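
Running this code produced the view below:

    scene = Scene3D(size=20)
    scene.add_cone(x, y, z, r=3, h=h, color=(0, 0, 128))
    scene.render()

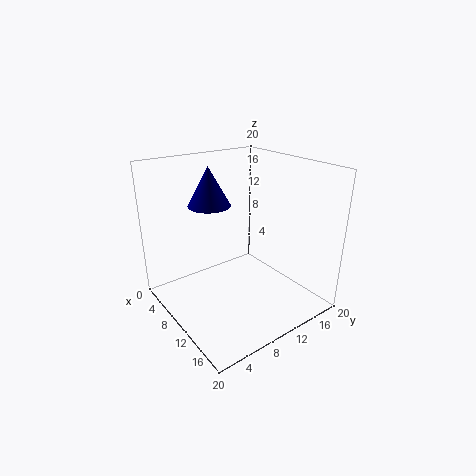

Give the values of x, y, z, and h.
x = 6, y = 8, z = 14, h = 5.5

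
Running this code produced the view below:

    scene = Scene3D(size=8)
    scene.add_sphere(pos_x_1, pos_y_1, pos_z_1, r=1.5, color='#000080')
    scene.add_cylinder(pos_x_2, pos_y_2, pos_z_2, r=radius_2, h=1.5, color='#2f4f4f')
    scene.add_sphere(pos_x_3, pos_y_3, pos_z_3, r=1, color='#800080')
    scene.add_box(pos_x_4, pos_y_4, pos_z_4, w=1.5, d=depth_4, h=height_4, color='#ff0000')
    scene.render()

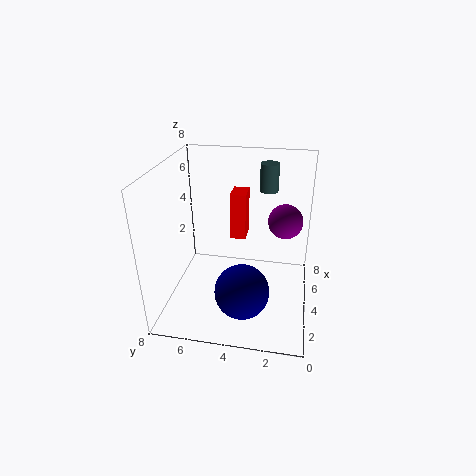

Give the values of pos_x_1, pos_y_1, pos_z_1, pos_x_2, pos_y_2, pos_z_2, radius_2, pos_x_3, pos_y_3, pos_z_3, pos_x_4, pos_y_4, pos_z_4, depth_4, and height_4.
pos_x_1 = 2.5; pos_y_1 = 3.5; pos_z_1 = 1.5; pos_x_2 = 5; pos_y_2 = 2.5; pos_z_2 = 6.5; radius_2 = 0.5; pos_x_3 = 5.5; pos_y_3 = 1.5; pos_z_3 = 4.5; pos_x_4 = 6.5; pos_y_4 = 4; pos_z_4 = 2.5; depth_4 = 1; height_4 = 3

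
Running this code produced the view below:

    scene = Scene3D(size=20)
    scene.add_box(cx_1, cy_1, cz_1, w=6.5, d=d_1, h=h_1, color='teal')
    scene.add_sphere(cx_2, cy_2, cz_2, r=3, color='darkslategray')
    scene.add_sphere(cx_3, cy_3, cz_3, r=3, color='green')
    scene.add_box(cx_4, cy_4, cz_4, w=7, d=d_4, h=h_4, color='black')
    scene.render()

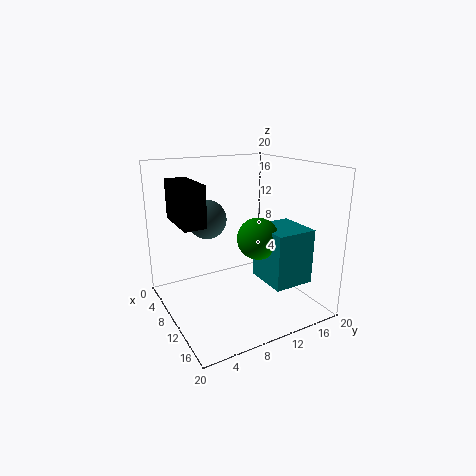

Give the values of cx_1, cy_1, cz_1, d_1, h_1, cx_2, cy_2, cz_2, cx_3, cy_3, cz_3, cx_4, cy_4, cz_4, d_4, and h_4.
cx_1 = 8.5; cy_1 = 13.5; cz_1 = 3; d_1 = 6; h_1 = 8; cx_2 = 3; cy_2 = 8.5; cz_2 = 11; cx_3 = 10.5; cy_3 = 13; cz_3 = 9.5; cx_4 = 4; cy_4 = 2; cz_4 = 12.5; d_4 = 3; h_4 = 5.5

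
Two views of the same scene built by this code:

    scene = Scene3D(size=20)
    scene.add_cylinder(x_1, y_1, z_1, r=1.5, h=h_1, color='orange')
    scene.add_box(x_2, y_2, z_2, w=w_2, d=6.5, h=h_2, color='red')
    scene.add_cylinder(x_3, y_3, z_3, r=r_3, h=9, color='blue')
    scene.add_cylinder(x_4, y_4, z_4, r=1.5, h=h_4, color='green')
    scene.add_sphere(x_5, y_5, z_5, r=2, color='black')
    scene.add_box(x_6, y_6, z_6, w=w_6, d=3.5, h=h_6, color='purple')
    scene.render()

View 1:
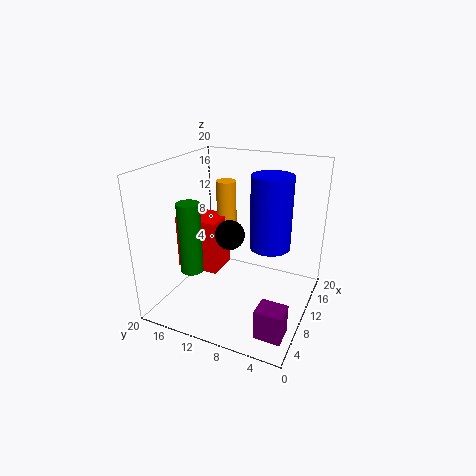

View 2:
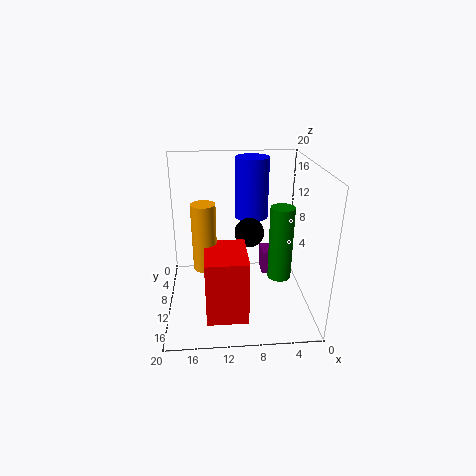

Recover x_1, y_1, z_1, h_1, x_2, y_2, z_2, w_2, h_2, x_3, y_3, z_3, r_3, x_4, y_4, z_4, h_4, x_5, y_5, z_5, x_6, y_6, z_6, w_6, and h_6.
x_1 = 14.5; y_1 = 14; z_1 = 8; h_1 = 8.5; x_2 = 9.5; y_2 = 13.5; z_2 = 3.5; w_2 = 5; h_2 = 8; x_3 = 7.5; y_3 = 4.5; z_3 = 11; r_3 = 2.5; x_4 = 5; y_4 = 14.5; z_4 = 6.5; h_4 = 9.5; x_5 = 8.5; y_5 = 10.5; z_5 = 11; x_6 = 2.5; y_6 = 1; z_6 = 0.5; w_6 = 3; h_6 = 4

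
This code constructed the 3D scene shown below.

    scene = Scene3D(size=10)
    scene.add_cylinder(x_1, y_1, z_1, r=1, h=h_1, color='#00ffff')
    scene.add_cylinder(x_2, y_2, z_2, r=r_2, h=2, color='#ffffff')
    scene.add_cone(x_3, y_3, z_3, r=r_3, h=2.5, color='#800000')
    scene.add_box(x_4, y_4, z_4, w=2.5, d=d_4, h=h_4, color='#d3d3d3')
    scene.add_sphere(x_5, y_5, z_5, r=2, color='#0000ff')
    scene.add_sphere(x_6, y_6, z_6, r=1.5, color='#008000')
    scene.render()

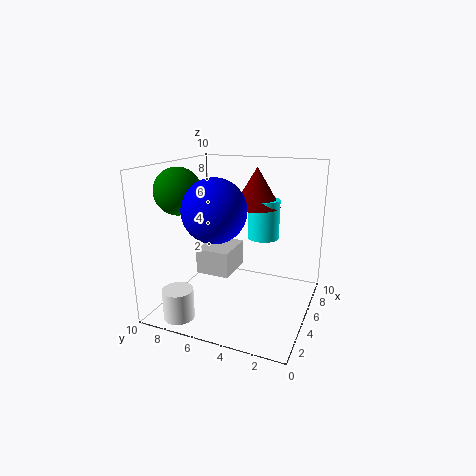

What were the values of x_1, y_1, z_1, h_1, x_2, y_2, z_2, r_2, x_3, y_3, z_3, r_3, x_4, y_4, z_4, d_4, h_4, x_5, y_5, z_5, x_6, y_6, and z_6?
x_1 = 4.5, y_1 = 3, z_1 = 5.5, h_1 = 2.5, x_2 = 1, y_2 = 7.5, z_2 = 0.5, r_2 = 1, x_3 = 4.5, y_3 = 3.5, z_3 = 7.5, r_3 = 1.5, x_4 = 1, y_4 = 4, z_4 = 4, d_4 = 2, h_4 = 1.5, x_5 = 2.5, y_5 = 5.5, z_5 = 7.5, x_6 = 2.5, y_6 = 8, z_6 = 8.5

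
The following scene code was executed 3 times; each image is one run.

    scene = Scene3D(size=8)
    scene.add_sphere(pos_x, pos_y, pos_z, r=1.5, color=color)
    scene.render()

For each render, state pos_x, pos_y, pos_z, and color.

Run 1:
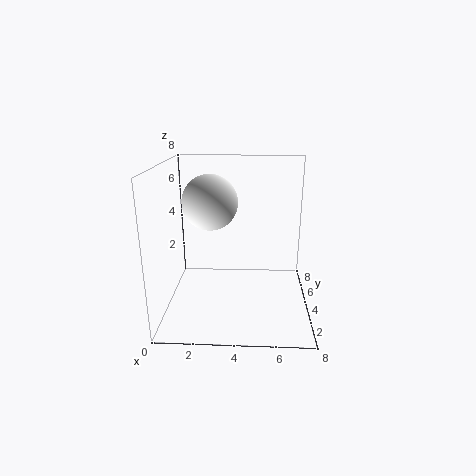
pos_x = 2.5; pos_y = 4; pos_z = 6; color = 'white'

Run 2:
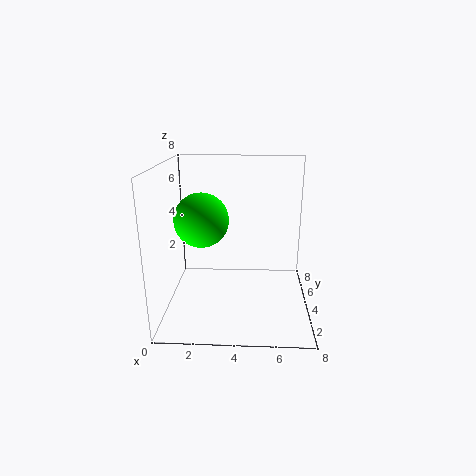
pos_x = 2; pos_y = 4; pos_z = 5; color = 'lime'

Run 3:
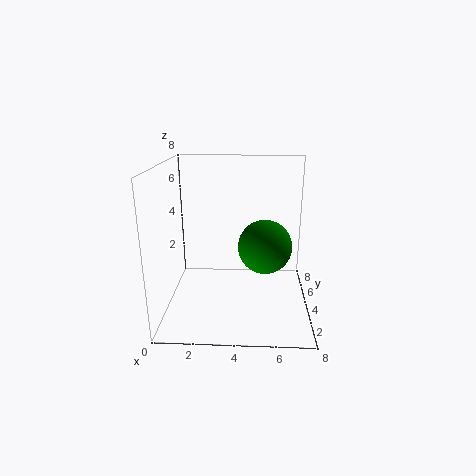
pos_x = 5.5; pos_y = 4; pos_z = 3.5; color = 'green'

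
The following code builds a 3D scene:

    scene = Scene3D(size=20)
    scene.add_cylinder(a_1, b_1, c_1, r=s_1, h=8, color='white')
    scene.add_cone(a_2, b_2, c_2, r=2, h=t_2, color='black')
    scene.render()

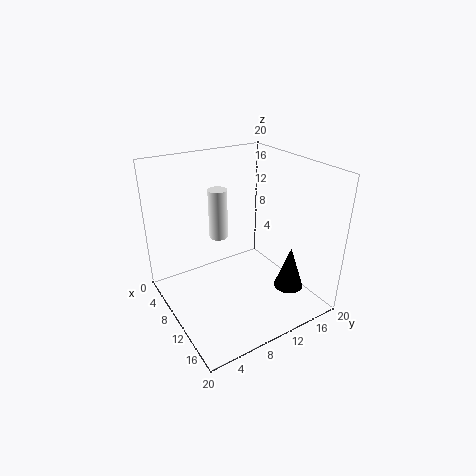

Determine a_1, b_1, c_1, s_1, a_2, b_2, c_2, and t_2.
a_1 = 2.5; b_1 = 11; c_1 = 6.5; s_1 = 1.5; a_2 = 15.5; b_2 = 15; c_2 = 3.5; t_2 = 6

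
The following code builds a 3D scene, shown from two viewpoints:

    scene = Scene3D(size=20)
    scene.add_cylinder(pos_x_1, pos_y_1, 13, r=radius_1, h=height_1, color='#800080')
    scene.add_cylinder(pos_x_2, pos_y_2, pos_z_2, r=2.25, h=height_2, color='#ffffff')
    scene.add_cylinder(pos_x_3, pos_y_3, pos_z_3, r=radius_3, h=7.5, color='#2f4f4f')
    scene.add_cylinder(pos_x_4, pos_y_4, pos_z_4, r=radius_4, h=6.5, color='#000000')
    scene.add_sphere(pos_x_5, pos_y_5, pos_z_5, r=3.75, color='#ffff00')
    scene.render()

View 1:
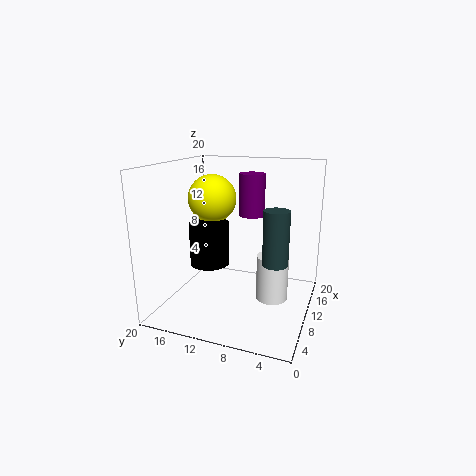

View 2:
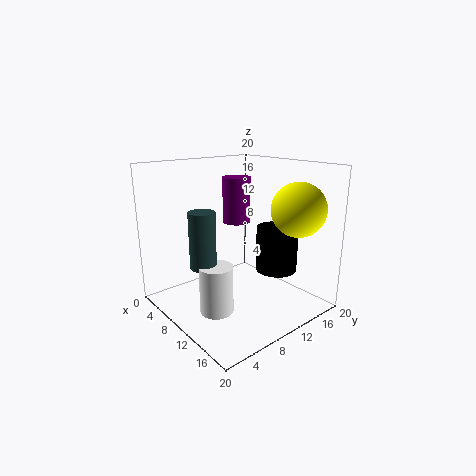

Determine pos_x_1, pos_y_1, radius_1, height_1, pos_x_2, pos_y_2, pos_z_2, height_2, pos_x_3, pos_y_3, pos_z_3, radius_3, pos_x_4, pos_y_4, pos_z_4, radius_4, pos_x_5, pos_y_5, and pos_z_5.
pos_x_1 = 11.5
pos_y_1 = 8.5
radius_1 = 1.75
height_1 = 5.75
pos_x_2 = 11.25
pos_y_2 = 5.25
pos_z_2 = 1
height_2 = 6.5
pos_x_3 = 9.5
pos_y_3 = 4.5
pos_z_3 = 7
radius_3 = 1.75
pos_x_4 = 12.25
pos_y_4 = 15.5
pos_z_4 = 4.5
radius_4 = 3
pos_x_5 = 15.25
pos_y_5 = 16.25
pos_z_5 = 14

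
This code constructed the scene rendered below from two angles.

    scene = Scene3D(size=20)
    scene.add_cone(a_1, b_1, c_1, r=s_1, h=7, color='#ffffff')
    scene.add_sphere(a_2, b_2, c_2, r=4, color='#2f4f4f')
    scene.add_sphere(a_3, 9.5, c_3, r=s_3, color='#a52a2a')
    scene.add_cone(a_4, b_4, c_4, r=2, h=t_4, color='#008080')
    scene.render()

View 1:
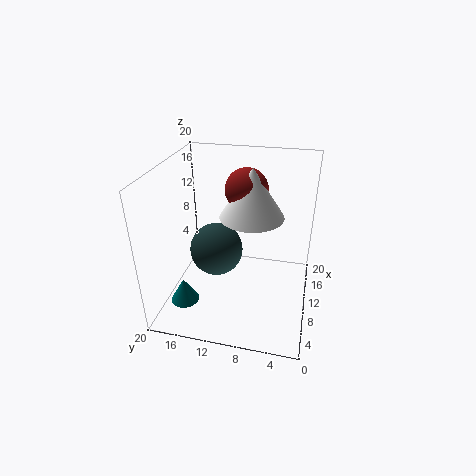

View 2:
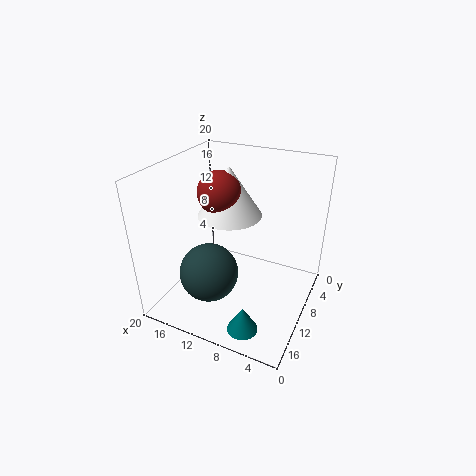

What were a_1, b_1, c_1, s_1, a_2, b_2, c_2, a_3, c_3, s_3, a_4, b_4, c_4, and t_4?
a_1 = 12
b_1 = 8.5
c_1 = 12.5
s_1 = 4.5
a_2 = 12.5
b_2 = 14
c_2 = 6
a_3 = 13
c_3 = 16
s_3 = 3
a_4 = 6
b_4 = 17
c_4 = 1
t_4 = 3.5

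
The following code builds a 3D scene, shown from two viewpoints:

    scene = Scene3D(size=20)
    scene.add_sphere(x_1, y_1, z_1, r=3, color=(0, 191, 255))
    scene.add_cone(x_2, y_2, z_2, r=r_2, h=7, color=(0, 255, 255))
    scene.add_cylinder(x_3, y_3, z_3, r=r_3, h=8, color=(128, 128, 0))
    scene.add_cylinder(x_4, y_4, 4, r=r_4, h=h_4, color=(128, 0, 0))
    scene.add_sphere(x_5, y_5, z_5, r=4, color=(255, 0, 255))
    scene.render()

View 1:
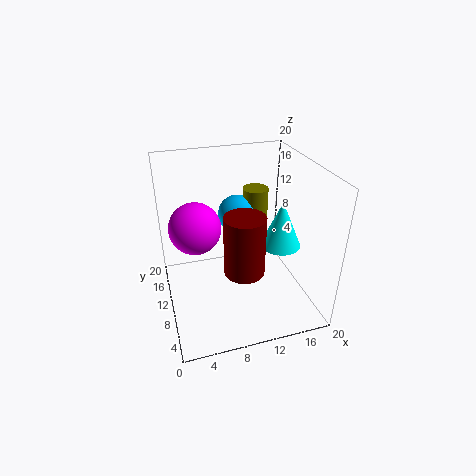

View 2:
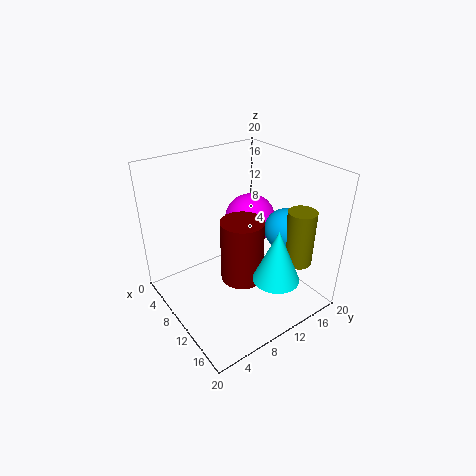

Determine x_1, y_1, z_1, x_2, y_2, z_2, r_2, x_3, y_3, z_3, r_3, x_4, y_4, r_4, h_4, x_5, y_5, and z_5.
x_1 = 12
y_1 = 17
z_1 = 10
x_2 = 17
y_2 = 11
z_2 = 7
r_2 = 3
x_3 = 15
y_3 = 17
z_3 = 6
r_3 = 2
x_4 = 11
y_4 = 10
r_4 = 3
h_4 = 9
x_5 = 5
y_5 = 16
z_5 = 9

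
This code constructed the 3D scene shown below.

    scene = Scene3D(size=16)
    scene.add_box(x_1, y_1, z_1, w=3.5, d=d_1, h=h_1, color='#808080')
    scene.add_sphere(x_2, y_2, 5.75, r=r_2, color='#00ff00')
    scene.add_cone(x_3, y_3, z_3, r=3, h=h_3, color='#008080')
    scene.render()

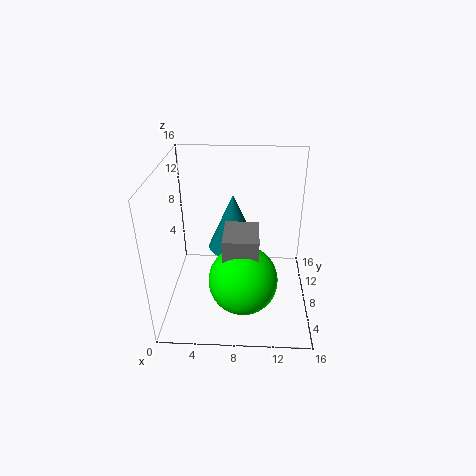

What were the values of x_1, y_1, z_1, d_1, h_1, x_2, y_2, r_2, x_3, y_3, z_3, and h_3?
x_1 = 6.75, y_1 = 2.5, z_1 = 6, d_1 = 4.25, h_1 = 4.75, x_2 = 8.75, y_2 = 3.5, r_2 = 3.5, x_3 = 7.25, y_3 = 11.25, z_3 = 5, h_3 = 6.75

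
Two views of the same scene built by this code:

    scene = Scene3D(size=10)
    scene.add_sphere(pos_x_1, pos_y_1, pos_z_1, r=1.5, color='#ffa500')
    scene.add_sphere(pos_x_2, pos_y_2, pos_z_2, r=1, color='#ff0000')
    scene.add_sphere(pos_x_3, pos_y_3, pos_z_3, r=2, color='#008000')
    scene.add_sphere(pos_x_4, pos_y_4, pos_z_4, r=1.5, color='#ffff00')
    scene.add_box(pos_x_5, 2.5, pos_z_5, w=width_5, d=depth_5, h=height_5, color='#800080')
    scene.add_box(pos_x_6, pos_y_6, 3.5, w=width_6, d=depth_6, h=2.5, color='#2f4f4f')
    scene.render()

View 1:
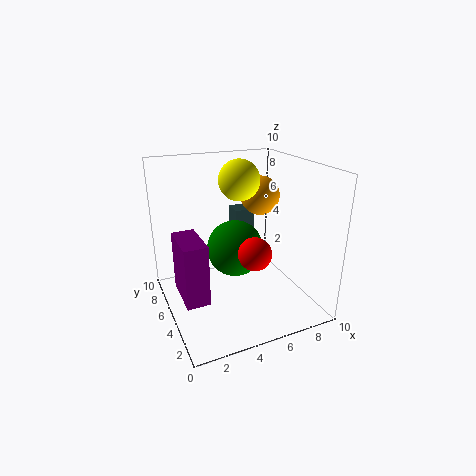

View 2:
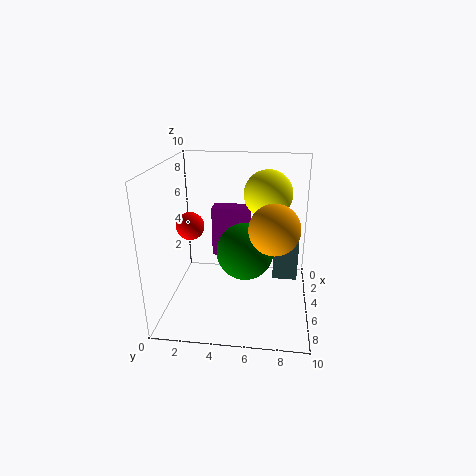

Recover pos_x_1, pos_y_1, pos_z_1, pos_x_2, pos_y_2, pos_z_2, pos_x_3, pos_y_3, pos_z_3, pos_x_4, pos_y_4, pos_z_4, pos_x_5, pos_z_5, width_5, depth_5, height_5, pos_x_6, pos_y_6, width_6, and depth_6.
pos_x_1 = 8
pos_y_1 = 7.5
pos_z_1 = 7
pos_x_2 = 4.5
pos_y_2 = 1.5
pos_z_2 = 5.5
pos_x_3 = 5
pos_y_3 = 5.5
pos_z_3 = 4
pos_x_4 = 6
pos_y_4 = 7
pos_z_4 = 8.5
pos_x_5 = 0.5
pos_z_5 = 2
width_5 = 1.5
depth_5 = 3
height_5 = 4
pos_x_6 = 6
pos_y_6 = 7.5
width_6 = 1.5
depth_6 = 1.5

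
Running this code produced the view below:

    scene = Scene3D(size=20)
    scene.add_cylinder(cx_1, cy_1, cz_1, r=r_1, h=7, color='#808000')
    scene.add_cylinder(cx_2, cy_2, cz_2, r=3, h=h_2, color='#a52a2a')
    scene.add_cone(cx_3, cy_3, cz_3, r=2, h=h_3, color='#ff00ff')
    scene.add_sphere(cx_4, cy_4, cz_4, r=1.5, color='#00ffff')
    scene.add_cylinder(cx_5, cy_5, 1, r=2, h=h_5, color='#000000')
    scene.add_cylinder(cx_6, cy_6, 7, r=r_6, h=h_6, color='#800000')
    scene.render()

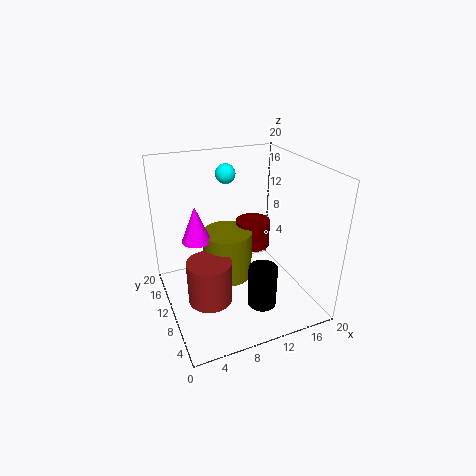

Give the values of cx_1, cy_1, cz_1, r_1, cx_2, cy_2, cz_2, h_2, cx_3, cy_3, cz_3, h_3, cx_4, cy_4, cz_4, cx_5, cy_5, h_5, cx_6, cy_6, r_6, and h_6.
cx_1 = 9
cy_1 = 11.5
cz_1 = 3.5
r_1 = 3.5
cx_2 = 5
cy_2 = 8
cz_2 = 2.5
h_2 = 6
cx_3 = 4.5
cy_3 = 11.5
cz_3 = 10
h_3 = 5
cx_4 = 11
cy_4 = 17
cz_4 = 17
cx_5 = 12
cy_5 = 6
h_5 = 6
cx_6 = 13.5
cy_6 = 12.5
r_6 = 2.5
h_6 = 4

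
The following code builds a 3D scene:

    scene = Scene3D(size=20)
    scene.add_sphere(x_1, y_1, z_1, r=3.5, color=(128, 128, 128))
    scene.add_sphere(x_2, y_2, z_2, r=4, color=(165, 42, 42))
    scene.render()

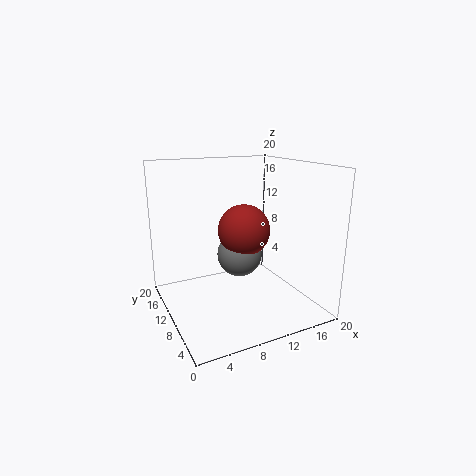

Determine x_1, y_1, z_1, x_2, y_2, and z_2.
x_1 = 12.5, y_1 = 14.5, z_1 = 5.5, x_2 = 13, y_2 = 14, z_2 = 9.5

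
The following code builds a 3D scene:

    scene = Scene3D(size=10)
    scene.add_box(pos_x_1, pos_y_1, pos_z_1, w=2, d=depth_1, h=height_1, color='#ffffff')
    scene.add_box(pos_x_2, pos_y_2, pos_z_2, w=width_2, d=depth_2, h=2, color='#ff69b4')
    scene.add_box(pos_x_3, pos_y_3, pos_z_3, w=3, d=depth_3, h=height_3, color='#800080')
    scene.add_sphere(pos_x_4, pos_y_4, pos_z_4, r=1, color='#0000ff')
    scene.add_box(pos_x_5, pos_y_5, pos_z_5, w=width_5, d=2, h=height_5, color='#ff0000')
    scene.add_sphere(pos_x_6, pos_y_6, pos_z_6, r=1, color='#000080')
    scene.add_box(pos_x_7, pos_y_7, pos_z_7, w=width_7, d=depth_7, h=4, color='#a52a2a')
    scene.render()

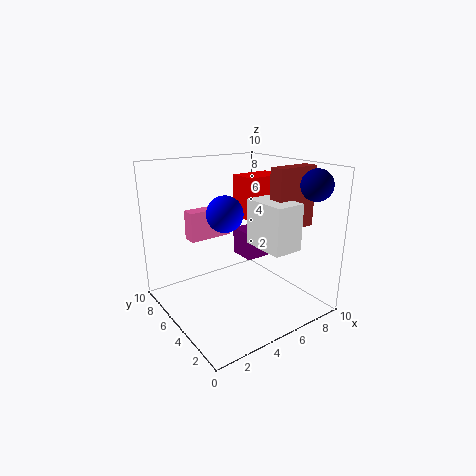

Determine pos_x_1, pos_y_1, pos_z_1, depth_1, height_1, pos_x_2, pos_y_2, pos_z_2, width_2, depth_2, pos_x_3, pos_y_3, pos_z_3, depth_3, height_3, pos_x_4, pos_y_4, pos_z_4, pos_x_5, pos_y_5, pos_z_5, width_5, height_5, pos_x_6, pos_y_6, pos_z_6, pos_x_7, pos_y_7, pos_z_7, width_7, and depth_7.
pos_x_1 = 5; pos_y_1 = 1; pos_z_1 = 5; depth_1 = 3; height_1 = 3; pos_x_2 = 2; pos_y_2 = 6; pos_z_2 = 5; width_2 = 3; depth_2 = 1; pos_x_3 = 6; pos_y_3 = 5; pos_z_3 = 3; depth_3 = 2; height_3 = 2; pos_x_4 = 2; pos_y_4 = 2; pos_z_4 = 8; pos_x_5 = 6; pos_y_5 = 5; pos_z_5 = 6; width_5 = 3; height_5 = 3; pos_x_6 = 8; pos_y_6 = 1; pos_z_6 = 9; pos_x_7 = 6; pos_y_7 = 2; pos_z_7 = 6; width_7 = 3; depth_7 = 1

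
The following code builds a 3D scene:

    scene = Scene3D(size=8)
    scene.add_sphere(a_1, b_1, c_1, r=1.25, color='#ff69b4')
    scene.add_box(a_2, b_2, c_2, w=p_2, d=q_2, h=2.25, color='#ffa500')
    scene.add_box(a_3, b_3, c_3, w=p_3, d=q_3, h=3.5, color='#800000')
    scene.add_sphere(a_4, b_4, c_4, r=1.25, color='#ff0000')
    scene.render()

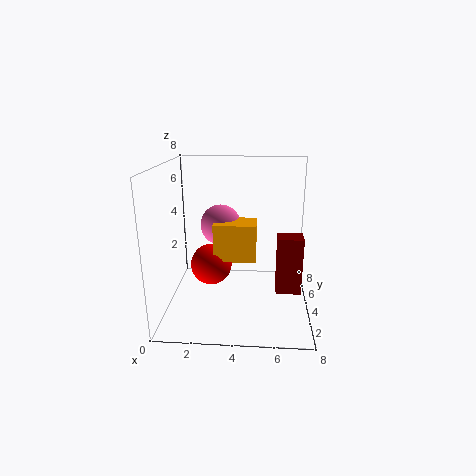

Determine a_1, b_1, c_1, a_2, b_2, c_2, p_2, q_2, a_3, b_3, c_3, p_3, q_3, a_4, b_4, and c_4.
a_1 = 2.75; b_1 = 6.25; c_1 = 4; a_2 = 2.5; b_2 = 4.5; c_2 = 2.25; p_2 = 2.5; q_2 = 1.75; a_3 = 6.25; b_3 = 4.5; c_3 = 0.25; p_3 = 1.5; q_3 = 1.25; a_4 = 2.25; b_4 = 5.25; c_4 = 1.75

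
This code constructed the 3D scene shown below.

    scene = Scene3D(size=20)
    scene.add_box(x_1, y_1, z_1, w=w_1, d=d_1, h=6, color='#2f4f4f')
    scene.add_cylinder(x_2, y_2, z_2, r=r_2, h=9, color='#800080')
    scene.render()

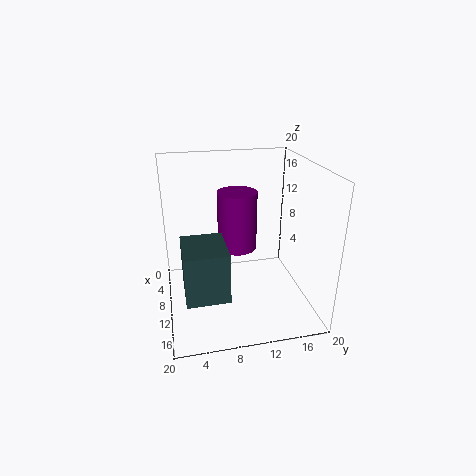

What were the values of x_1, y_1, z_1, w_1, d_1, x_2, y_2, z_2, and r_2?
x_1 = 14
y_1 = 2
z_1 = 7
w_1 = 6
d_1 = 5
x_2 = 5
y_2 = 11
z_2 = 6
r_2 = 3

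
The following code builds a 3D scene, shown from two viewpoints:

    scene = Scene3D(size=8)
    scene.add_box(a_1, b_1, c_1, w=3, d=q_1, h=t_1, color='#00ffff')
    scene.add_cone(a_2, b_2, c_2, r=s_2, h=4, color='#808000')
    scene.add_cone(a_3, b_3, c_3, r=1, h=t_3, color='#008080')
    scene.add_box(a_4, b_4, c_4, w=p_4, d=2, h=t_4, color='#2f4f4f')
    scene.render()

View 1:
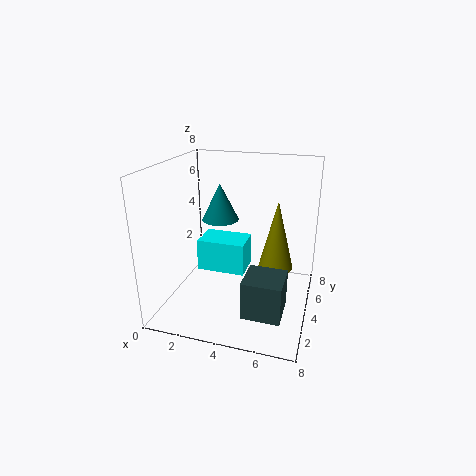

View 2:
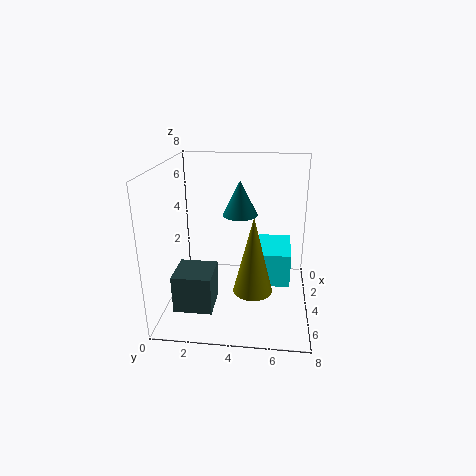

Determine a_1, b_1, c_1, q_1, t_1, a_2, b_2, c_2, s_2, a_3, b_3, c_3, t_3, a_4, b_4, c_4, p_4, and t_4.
a_1 = 1
b_1 = 5
c_1 = 1
q_1 = 2
t_1 = 2
a_2 = 6
b_2 = 5
c_2 = 2
s_2 = 1
a_3 = 3
b_3 = 4
c_3 = 5
t_3 = 2
a_4 = 5
b_4 = 1
c_4 = 1
p_4 = 2
t_4 = 2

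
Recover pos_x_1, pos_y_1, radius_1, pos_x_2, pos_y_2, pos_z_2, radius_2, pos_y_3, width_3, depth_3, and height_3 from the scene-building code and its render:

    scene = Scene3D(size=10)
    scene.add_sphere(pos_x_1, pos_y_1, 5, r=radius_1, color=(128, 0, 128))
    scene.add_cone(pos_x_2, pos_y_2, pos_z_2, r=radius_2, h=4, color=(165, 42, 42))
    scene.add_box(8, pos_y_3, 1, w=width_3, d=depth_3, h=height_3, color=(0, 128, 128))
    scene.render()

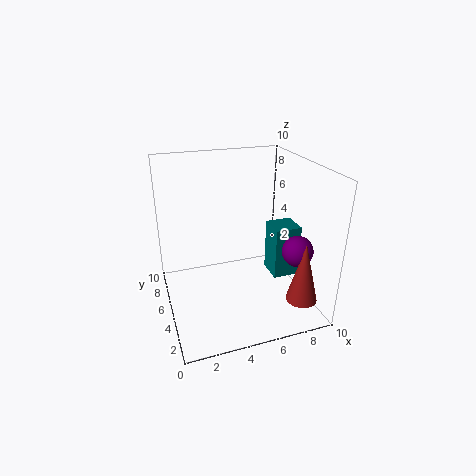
pos_x_1 = 8; pos_y_1 = 2; radius_1 = 1; pos_x_2 = 8; pos_y_2 = 1; pos_z_2 = 2; radius_2 = 1; pos_y_3 = 5; width_3 = 2; depth_3 = 2; height_3 = 4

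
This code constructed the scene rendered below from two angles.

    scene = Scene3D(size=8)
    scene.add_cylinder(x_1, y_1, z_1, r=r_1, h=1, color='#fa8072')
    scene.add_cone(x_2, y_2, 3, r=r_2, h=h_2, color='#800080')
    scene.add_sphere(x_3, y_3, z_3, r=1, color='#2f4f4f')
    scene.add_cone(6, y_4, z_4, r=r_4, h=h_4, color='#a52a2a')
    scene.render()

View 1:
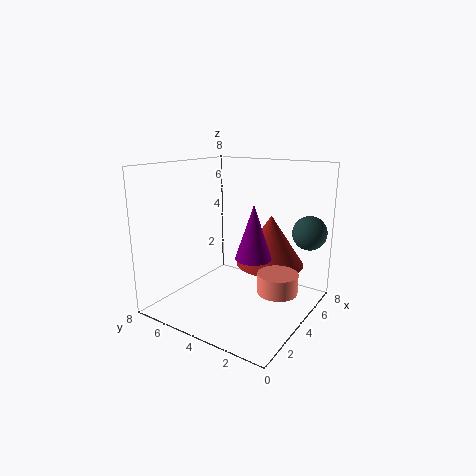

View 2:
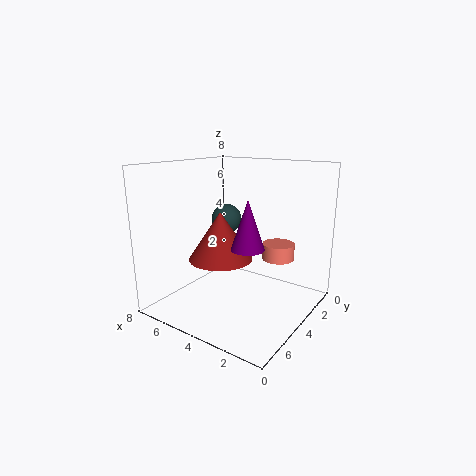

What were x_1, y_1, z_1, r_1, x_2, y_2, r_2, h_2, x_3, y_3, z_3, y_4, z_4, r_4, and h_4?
x_1 = 3
y_1 = 1
z_1 = 2
r_1 = 1
x_2 = 4
y_2 = 3
r_2 = 1
h_2 = 3
x_3 = 7
y_3 = 1
z_3 = 4
y_4 = 3
z_4 = 2
r_4 = 2
h_4 = 3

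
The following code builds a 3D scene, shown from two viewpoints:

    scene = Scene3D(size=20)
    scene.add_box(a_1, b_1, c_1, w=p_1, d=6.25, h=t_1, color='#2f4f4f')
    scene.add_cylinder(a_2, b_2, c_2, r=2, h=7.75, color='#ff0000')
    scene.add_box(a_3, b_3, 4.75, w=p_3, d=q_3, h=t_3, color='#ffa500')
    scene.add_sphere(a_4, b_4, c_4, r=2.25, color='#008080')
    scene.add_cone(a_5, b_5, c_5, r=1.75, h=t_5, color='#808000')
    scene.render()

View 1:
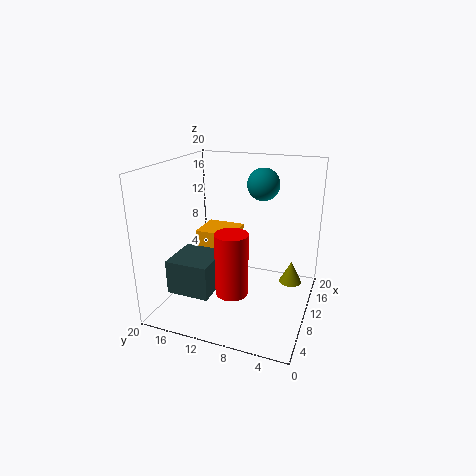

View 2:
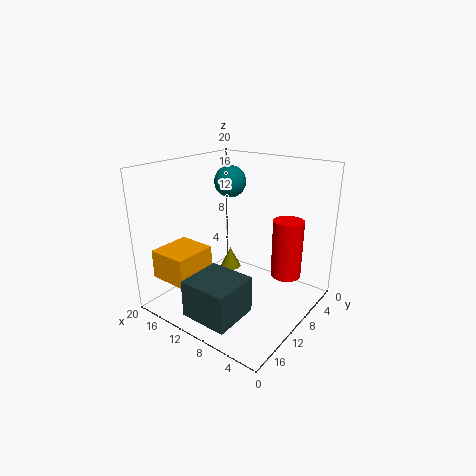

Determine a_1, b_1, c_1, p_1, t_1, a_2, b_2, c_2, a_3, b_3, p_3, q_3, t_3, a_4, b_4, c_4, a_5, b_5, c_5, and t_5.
a_1 = 5.5; b_1 = 13; c_1 = 1.75; p_1 = 6.5; t_1 = 5; a_2 = 3.25; b_2 = 8.25; c_2 = 5.75; a_3 = 13; b_3 = 12.25; p_3 = 5.5; q_3 = 6; t_3 = 4; a_4 = 13.25; b_4 = 7.5; c_4 = 17; a_5 = 16.5; b_5 = 3.5; c_5 = 0.75; t_5 = 3.5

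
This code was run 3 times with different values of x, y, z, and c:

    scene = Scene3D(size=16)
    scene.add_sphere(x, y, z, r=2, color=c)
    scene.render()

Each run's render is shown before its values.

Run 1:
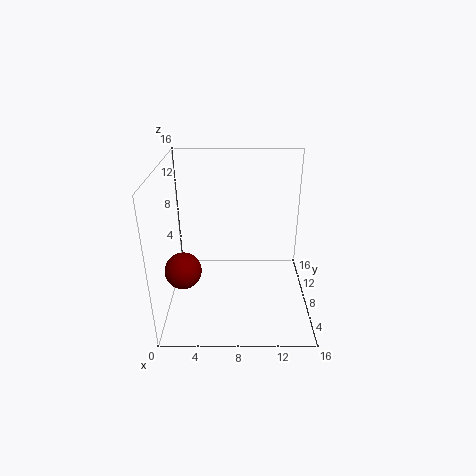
x = 2
y = 6
z = 5
c = 'maroon'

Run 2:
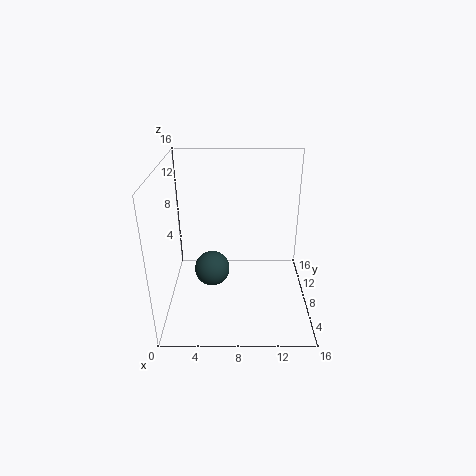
x = 5
y = 8
z = 4
c = 'darkslategray'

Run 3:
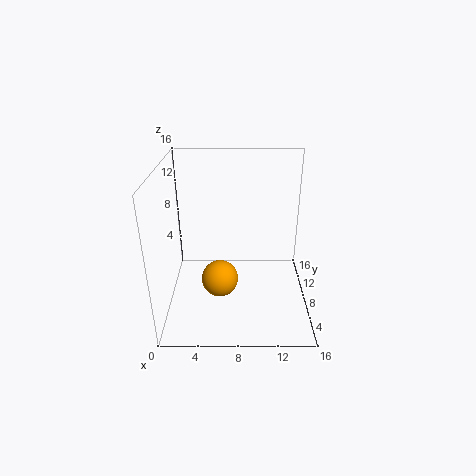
x = 6
y = 6
z = 4
c = 'orange'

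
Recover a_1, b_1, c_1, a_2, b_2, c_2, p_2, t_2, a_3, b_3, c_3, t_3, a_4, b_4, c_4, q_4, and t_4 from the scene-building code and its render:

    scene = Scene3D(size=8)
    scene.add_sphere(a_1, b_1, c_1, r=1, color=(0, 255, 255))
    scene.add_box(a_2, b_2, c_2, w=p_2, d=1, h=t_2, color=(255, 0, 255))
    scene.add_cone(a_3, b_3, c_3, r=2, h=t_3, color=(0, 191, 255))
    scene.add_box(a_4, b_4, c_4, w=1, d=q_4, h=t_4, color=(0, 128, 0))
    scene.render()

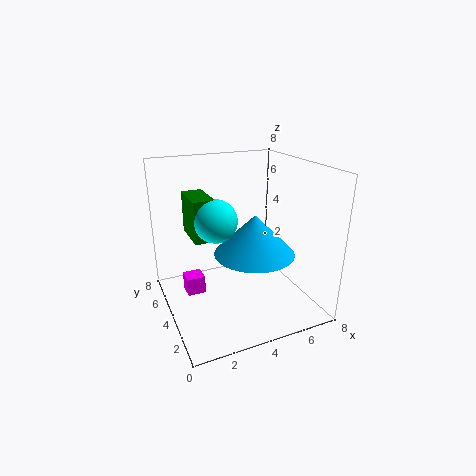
a_1 = 2; b_1 = 2; c_1 = 6; a_2 = 1; b_2 = 4; c_2 = 1; p_2 = 1; t_2 = 1; a_3 = 4; b_3 = 2; c_3 = 4; t_3 = 2; a_4 = 1; b_4 = 2; c_4 = 5; q_4 = 2; t_4 = 2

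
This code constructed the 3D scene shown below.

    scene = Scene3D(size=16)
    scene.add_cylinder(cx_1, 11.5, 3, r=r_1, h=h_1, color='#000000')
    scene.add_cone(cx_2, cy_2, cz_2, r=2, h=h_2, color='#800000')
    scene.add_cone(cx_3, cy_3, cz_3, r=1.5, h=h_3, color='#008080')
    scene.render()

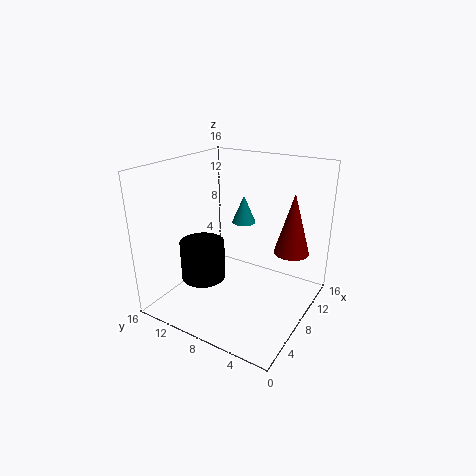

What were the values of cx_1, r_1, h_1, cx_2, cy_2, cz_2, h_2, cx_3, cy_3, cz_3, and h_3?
cx_1 = 6
r_1 = 2.5
h_1 = 4.5
cx_2 = 11.5
cy_2 = 3
cz_2 = 6
h_2 = 7
cx_3 = 13.5
cy_3 = 10.5
cz_3 = 7.5
h_3 = 3.5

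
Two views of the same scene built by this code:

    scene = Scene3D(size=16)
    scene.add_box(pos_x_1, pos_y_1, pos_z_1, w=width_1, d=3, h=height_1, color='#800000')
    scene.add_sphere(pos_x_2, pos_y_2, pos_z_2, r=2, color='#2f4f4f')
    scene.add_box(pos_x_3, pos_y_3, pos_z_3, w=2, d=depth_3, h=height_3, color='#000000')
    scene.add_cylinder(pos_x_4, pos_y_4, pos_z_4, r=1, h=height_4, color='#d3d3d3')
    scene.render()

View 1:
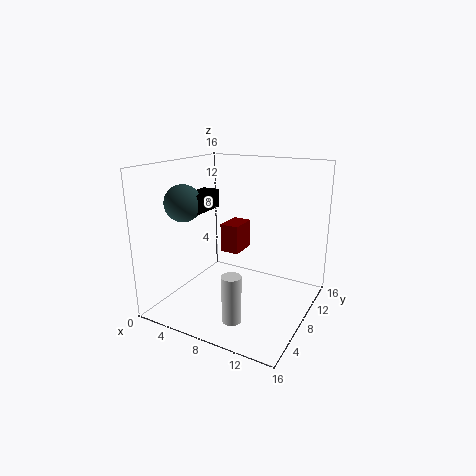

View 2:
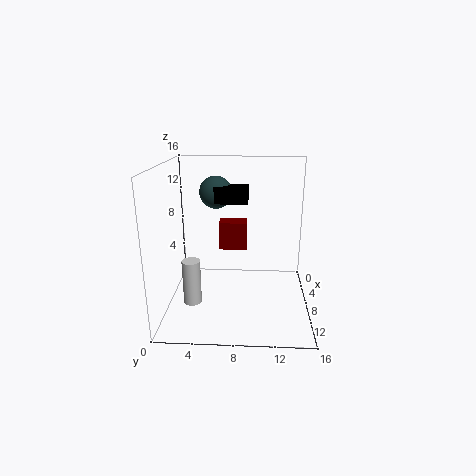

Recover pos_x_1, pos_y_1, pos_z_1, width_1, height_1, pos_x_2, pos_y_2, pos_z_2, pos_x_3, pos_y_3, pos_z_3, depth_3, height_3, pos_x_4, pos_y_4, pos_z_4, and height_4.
pos_x_1 = 7
pos_y_1 = 6
pos_z_1 = 7
width_1 = 2
height_1 = 3
pos_x_2 = 3
pos_y_2 = 5
pos_z_2 = 12
pos_x_3 = 3
pos_y_3 = 5
pos_z_3 = 11
depth_3 = 4
height_3 = 2
pos_x_4 = 10
pos_y_4 = 3
pos_z_4 = 1
height_4 = 5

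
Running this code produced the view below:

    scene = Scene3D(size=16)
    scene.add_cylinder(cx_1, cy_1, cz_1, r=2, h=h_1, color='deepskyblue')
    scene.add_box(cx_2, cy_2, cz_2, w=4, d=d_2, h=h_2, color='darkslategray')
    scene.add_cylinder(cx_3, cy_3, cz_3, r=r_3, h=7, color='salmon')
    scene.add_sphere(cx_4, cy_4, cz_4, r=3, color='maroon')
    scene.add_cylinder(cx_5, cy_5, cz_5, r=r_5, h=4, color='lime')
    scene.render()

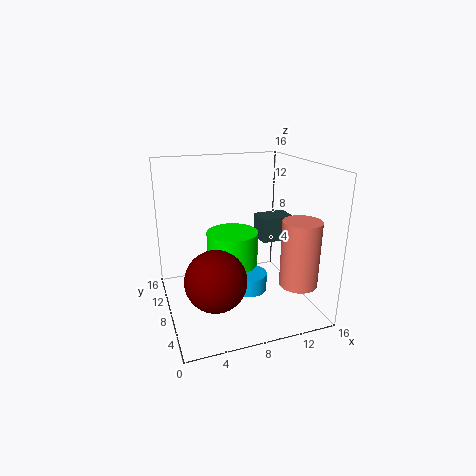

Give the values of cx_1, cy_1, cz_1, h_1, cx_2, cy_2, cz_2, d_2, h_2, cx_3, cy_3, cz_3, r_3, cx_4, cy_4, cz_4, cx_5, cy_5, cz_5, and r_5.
cx_1 = 9, cy_1 = 7, cz_1 = 2, h_1 = 2, cx_2 = 12, cy_2 = 10, cz_2 = 6, d_2 = 3, h_2 = 3, cx_3 = 13, cy_3 = 3, cz_3 = 4, r_3 = 2, cx_4 = 4, cy_4 = 3, cz_4 = 6, cx_5 = 8, cy_5 = 10, cz_5 = 4, r_5 = 3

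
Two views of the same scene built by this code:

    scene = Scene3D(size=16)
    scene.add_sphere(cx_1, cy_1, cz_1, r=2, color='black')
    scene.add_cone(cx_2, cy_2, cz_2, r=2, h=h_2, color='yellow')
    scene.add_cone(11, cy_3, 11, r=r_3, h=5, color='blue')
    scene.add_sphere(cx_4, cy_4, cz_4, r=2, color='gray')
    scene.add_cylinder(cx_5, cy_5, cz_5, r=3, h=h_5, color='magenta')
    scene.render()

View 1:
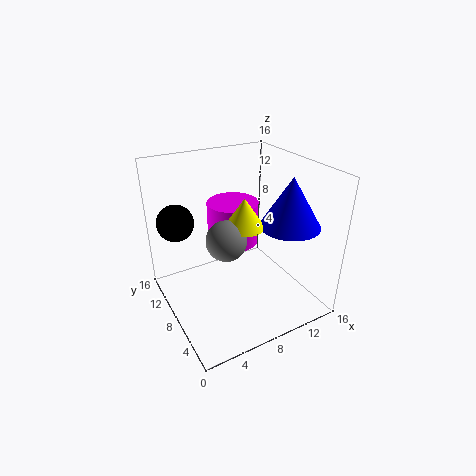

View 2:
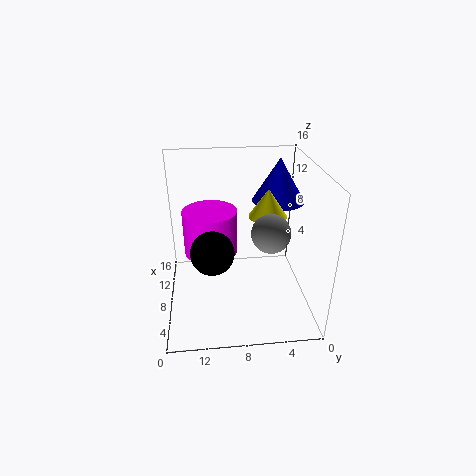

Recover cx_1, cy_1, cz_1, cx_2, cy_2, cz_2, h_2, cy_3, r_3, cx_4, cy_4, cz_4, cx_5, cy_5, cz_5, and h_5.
cx_1 = 2
cy_1 = 11
cz_1 = 10
cx_2 = 7
cy_2 = 5
cz_2 = 11
h_2 = 3
cy_3 = 3
r_3 = 3
cx_4 = 5
cy_4 = 5
cz_4 = 10
cx_5 = 9
cy_5 = 11
cz_5 = 6
h_5 = 5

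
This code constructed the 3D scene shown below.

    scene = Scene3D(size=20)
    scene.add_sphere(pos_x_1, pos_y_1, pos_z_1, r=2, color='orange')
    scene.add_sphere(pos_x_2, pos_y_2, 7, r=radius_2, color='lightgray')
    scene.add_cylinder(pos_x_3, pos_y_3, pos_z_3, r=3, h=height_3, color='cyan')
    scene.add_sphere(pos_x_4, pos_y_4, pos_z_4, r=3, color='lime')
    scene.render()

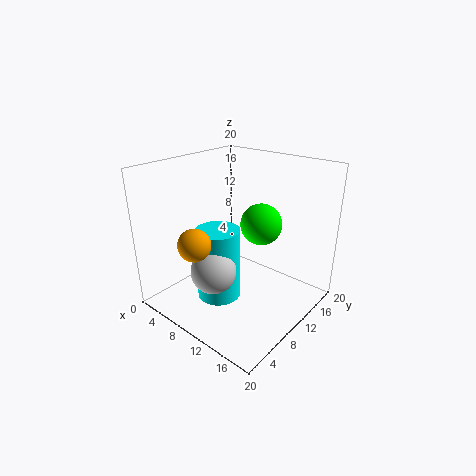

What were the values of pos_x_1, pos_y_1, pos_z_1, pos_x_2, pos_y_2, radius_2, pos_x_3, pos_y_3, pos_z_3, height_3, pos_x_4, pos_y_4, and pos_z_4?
pos_x_1 = 10; pos_y_1 = 2; pos_z_1 = 12; pos_x_2 = 10; pos_y_2 = 5; radius_2 = 3; pos_x_3 = 9; pos_y_3 = 7; pos_z_3 = 2; height_3 = 10; pos_x_4 = 11; pos_y_4 = 14; pos_z_4 = 11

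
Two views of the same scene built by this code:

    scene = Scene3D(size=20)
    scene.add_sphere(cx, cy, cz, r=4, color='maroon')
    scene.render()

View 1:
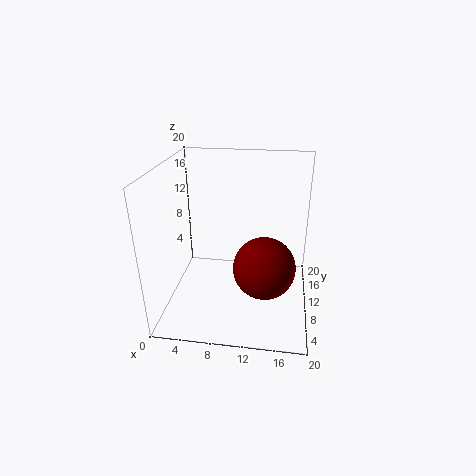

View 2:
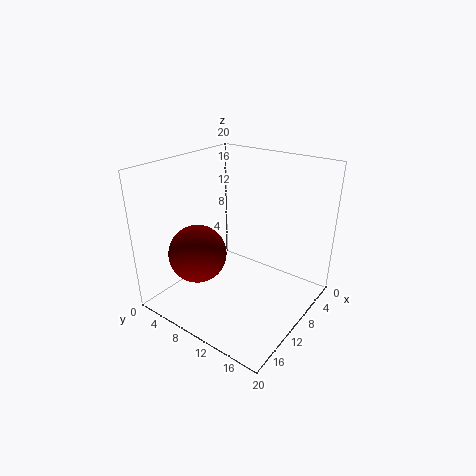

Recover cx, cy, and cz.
cx = 14, cy = 6, cz = 8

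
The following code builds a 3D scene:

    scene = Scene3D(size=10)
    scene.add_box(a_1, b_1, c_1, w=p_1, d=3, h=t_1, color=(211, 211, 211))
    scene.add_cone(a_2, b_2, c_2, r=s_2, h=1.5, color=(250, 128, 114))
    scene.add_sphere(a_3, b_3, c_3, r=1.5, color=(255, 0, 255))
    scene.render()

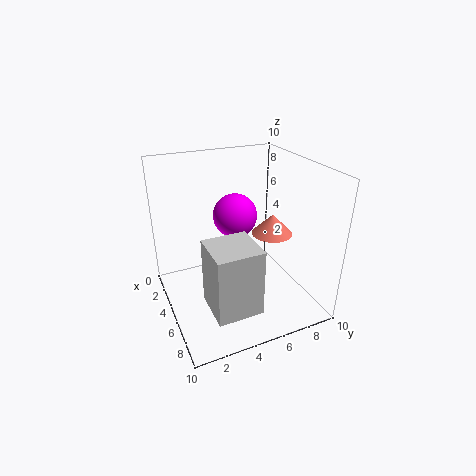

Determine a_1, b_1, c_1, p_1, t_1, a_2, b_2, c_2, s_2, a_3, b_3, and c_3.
a_1 = 6
b_1 = 2
c_1 = 1.5
p_1 = 3
t_1 = 4.5
a_2 = 4.5
b_2 = 8
c_2 = 4.5
s_2 = 1.5
a_3 = 4.5
b_3 = 5
c_3 = 6.5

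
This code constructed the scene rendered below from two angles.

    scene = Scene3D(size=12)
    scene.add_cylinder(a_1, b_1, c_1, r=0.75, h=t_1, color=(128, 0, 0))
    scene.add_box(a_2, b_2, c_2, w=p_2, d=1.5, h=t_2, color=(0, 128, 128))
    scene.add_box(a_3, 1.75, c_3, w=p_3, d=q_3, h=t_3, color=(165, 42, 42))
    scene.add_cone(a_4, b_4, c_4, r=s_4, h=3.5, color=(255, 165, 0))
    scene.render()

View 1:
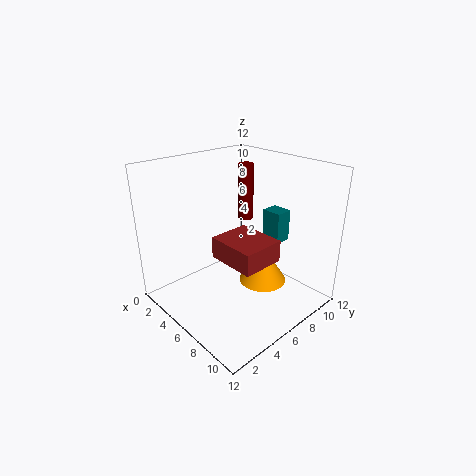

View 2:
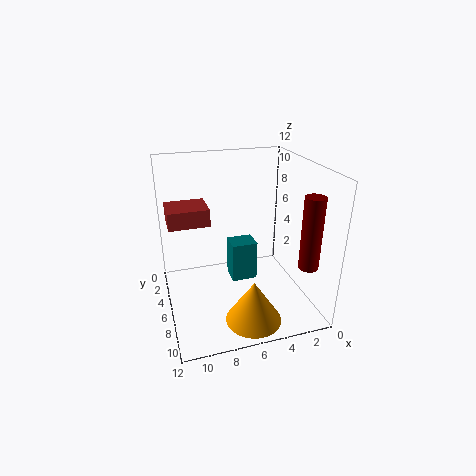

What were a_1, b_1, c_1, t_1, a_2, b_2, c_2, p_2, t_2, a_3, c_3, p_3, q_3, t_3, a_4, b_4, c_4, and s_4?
a_1 = 2; b_1 = 10.75; c_1 = 5.25; t_1 = 5.5; a_2 = 6; b_2 = 9; c_2 = 5; p_2 = 1.75; t_2 = 2.75; a_3 = 8; c_3 = 6.75; p_3 = 3.5; q_3 = 3; t_3 = 1.5; a_4 = 5.75; b_4 = 9.5; c_4 = 0.25; s_4 = 2.25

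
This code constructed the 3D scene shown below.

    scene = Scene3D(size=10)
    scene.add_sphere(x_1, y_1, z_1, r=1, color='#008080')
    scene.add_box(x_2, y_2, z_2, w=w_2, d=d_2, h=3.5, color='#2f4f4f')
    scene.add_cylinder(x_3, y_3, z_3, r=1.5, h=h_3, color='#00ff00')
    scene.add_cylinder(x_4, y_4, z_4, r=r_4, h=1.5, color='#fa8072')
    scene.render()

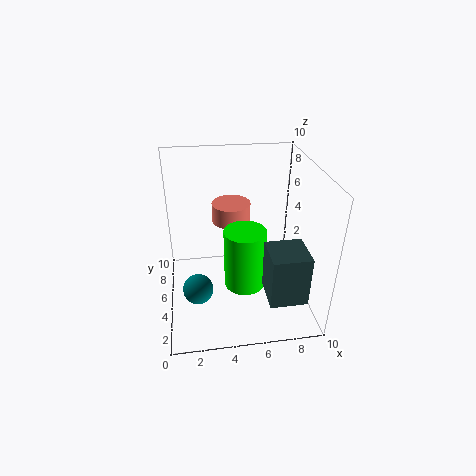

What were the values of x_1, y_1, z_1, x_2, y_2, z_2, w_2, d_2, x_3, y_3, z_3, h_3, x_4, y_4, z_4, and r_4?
x_1 = 2; y_1 = 3; z_1 = 2.5; x_2 = 6.5; y_2 = 1; z_2 = 2; w_2 = 2.5; d_2 = 2.5; x_3 = 5.5; y_3 = 5; z_3 = 1; h_3 = 4.5; x_4 = 5; y_4 = 8.5; z_4 = 4.5; r_4 = 1.5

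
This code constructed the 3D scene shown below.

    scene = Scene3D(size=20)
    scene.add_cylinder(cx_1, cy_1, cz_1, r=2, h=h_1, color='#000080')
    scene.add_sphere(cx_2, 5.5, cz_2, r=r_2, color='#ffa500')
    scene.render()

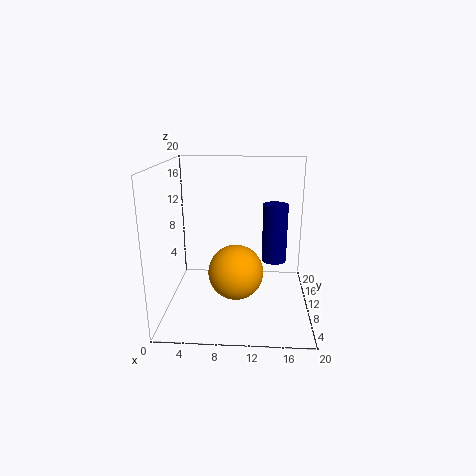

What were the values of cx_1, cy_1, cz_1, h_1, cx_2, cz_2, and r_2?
cx_1 = 15.5, cy_1 = 17.5, cz_1 = 3.5, h_1 = 9.5, cx_2 = 10, cz_2 = 7, r_2 = 3.5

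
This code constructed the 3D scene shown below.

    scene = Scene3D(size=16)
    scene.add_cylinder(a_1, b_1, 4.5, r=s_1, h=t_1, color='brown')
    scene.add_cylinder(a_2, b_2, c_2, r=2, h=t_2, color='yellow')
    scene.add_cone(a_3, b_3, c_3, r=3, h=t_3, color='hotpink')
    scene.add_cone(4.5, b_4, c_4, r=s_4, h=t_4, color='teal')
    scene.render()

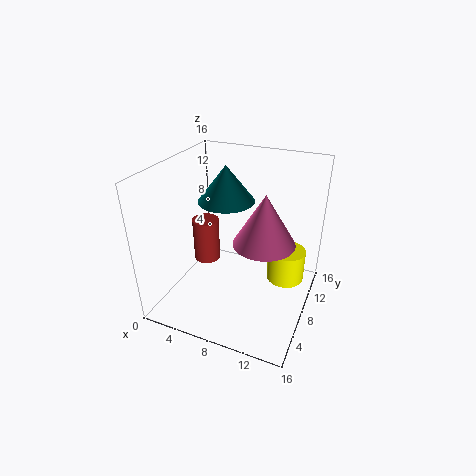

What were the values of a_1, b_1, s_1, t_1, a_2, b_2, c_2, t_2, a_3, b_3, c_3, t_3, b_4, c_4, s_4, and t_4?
a_1 = 4
b_1 = 8
s_1 = 1.5
t_1 = 5
a_2 = 13.5
b_2 = 8.5
c_2 = 4
t_2 = 3.5
a_3 = 12
b_3 = 5
c_3 = 10
t_3 = 5
b_4 = 12.5
c_4 = 10
s_4 = 3.5
t_4 = 4.5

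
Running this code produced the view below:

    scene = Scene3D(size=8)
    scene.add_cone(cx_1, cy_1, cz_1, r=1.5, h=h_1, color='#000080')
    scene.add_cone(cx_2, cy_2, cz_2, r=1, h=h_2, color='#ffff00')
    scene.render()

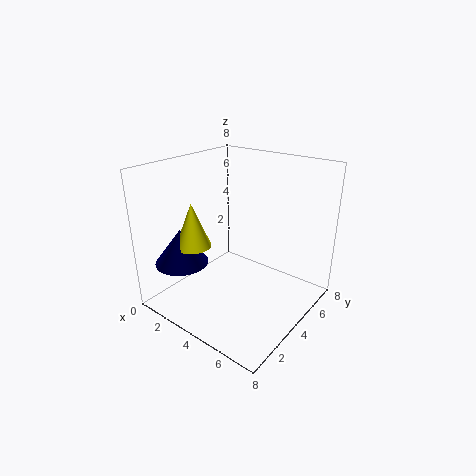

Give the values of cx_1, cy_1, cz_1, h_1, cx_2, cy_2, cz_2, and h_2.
cx_1 = 1.5
cy_1 = 2
cz_1 = 2.5
h_1 = 2
cx_2 = 2
cy_2 = 2.5
cz_2 = 3.5
h_2 = 2.5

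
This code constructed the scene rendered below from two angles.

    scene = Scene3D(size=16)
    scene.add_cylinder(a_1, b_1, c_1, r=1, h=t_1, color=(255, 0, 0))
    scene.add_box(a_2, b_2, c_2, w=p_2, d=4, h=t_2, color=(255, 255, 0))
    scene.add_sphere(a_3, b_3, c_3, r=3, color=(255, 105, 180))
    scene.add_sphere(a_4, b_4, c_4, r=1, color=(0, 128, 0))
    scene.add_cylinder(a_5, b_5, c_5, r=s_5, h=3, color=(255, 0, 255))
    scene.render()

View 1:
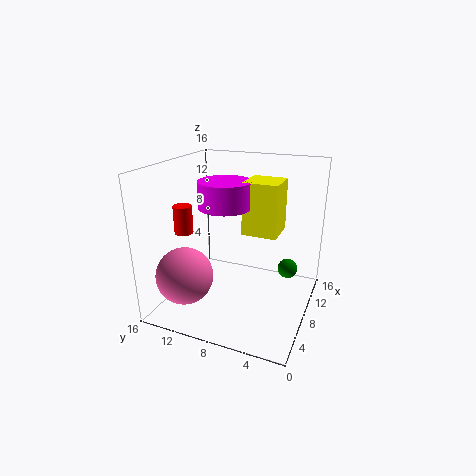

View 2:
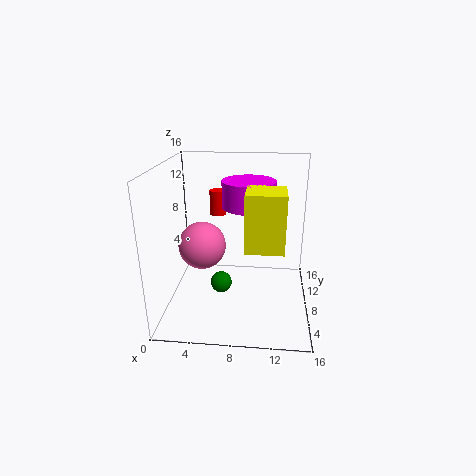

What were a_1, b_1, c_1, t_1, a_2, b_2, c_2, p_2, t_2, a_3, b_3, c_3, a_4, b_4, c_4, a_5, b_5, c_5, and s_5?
a_1 = 5, b_1 = 13, c_1 = 9, t_1 = 3, a_2 = 9, b_2 = 4, c_2 = 8, p_2 = 4, t_2 = 6, a_3 = 3, b_3 = 12, c_3 = 5, a_4 = 7, b_4 = 2, c_4 = 6, a_5 = 9, b_5 = 10, c_5 = 11, s_5 = 3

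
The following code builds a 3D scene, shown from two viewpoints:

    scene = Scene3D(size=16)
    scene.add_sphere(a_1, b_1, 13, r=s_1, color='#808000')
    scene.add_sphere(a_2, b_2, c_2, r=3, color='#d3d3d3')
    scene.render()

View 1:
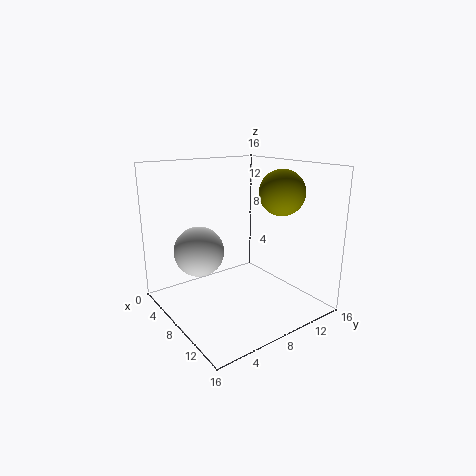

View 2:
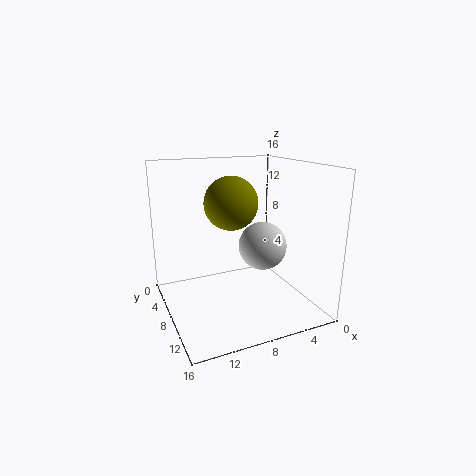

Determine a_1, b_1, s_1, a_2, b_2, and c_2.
a_1 = 10.5; b_1 = 12; s_1 = 2.5; a_2 = 3.5; b_2 = 5.5; c_2 = 5.5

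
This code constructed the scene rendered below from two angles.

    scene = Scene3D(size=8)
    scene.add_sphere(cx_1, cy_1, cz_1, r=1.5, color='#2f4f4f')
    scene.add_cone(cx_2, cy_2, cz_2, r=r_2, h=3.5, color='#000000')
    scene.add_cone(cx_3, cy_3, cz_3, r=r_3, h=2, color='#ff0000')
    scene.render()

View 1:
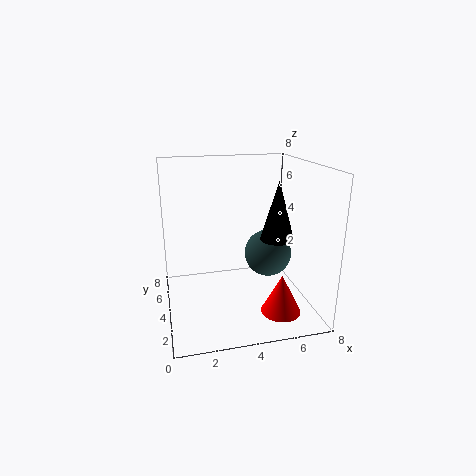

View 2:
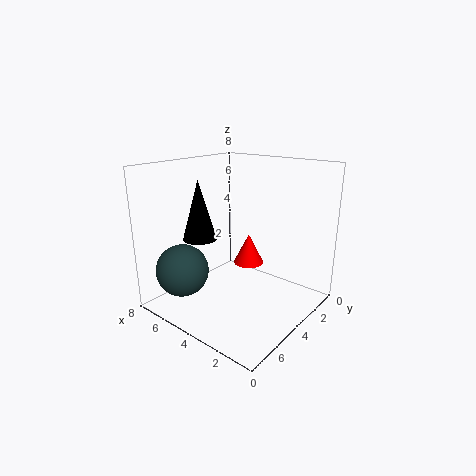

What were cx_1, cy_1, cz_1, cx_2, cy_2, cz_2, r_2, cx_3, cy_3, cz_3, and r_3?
cx_1 = 6.5
cy_1 = 6
cz_1 = 2
cx_2 = 6.5
cy_2 = 4.5
cz_2 = 3.5
r_2 = 1
cx_3 = 5.5
cy_3 = 1
cz_3 = 1
r_3 = 1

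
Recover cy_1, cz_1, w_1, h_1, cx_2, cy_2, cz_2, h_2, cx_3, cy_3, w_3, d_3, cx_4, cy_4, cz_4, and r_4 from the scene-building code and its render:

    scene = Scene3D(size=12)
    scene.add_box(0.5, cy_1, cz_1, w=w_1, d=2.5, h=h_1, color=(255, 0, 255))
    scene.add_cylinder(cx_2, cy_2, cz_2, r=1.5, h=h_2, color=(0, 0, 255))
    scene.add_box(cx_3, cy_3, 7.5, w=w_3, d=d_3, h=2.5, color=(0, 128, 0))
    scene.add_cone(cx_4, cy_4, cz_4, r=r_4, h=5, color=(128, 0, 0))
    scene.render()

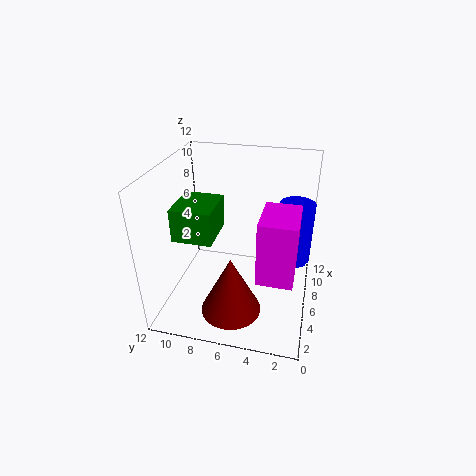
cy_1 = 1; cz_1 = 6; w_1 = 3.5; h_1 = 4.5; cx_2 = 8.5; cy_2 = 1.5; cz_2 = 3; h_2 = 5.5; cx_3 = 2; cy_3 = 7; w_3 = 3.5; d_3 = 3; cx_4 = 3.5; cy_4 = 6; cz_4 = 0.5; r_4 = 2.5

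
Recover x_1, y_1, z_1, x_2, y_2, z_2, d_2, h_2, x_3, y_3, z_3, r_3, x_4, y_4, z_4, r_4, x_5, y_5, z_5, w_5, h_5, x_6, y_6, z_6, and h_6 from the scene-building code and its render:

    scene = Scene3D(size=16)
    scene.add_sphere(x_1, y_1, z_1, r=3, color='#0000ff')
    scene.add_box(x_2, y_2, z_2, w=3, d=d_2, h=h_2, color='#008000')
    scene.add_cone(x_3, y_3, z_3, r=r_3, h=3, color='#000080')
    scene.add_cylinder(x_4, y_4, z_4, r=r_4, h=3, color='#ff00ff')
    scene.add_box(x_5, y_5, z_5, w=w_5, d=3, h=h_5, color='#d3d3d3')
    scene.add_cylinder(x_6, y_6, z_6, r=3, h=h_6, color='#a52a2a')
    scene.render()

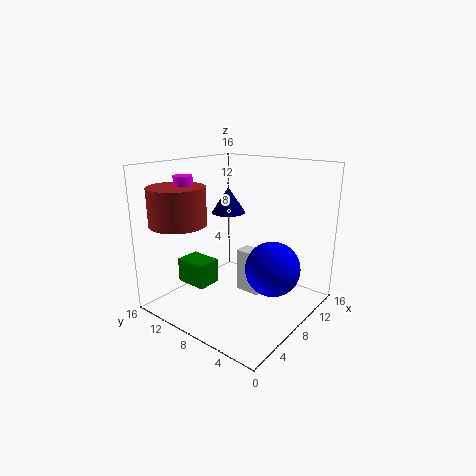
x_1 = 9
y_1 = 4
z_1 = 5
x_2 = 6
y_2 = 12
z_2 = 1
d_2 = 4
h_2 = 3
x_3 = 10
y_3 = 11
z_3 = 10
r_3 = 2
x_4 = 4
y_4 = 12
z_4 = 12
r_4 = 1
x_5 = 9
y_5 = 6
z_5 = 1
w_5 = 2
h_5 = 5
x_6 = 3
y_6 = 12
z_6 = 10
h_6 = 4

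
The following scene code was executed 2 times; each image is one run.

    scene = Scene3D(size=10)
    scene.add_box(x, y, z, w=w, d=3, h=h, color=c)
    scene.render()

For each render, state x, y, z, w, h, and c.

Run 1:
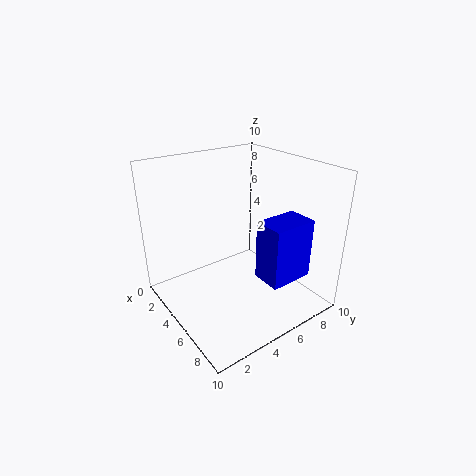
x = 7; y = 5; z = 3; w = 2; h = 4; c = 'blue'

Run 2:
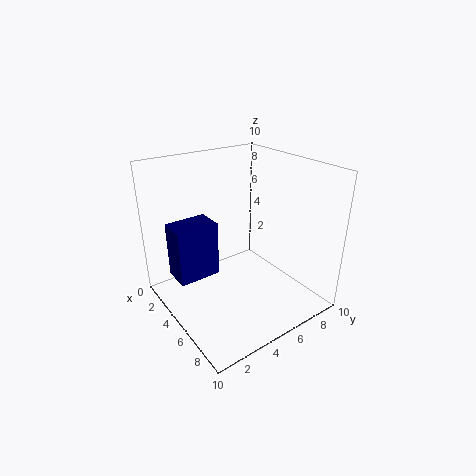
x = 2; y = 1; z = 2; w = 2; h = 4; c = 'navy'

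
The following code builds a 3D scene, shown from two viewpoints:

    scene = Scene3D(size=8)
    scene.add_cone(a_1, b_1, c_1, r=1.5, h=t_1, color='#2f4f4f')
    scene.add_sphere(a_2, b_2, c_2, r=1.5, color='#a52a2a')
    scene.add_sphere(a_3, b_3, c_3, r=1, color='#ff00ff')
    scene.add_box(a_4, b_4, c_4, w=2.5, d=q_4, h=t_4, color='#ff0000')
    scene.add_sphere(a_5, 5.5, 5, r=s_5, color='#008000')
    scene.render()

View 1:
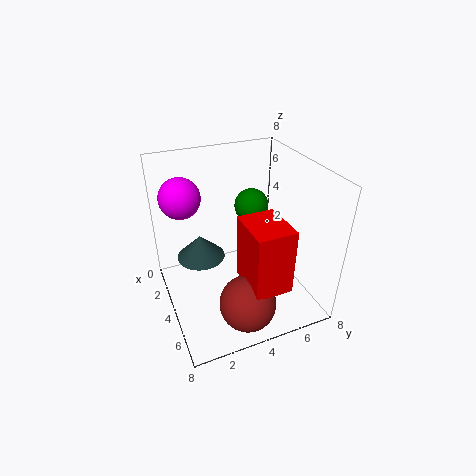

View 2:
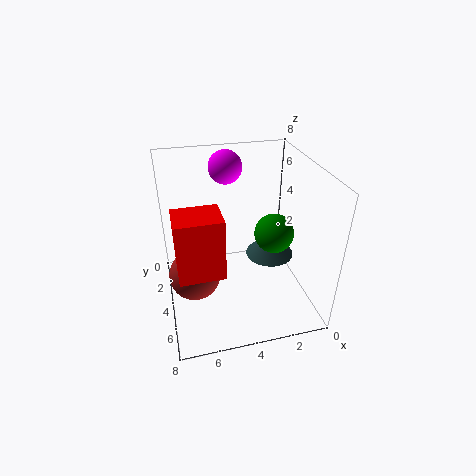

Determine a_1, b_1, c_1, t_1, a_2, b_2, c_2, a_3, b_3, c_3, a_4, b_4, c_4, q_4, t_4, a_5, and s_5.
a_1 = 1.5, b_1 = 2.5, c_1 = 1.5, t_1 = 1.5, a_2 = 6.5, b_2 = 3.5, c_2 = 1.5, a_3 = 4, b_3 = 1, c_3 = 7, a_4 = 5, b_4 = 3.5, c_4 = 2.5, q_4 = 2, t_4 = 3.5, a_5 = 2.5, s_5 = 1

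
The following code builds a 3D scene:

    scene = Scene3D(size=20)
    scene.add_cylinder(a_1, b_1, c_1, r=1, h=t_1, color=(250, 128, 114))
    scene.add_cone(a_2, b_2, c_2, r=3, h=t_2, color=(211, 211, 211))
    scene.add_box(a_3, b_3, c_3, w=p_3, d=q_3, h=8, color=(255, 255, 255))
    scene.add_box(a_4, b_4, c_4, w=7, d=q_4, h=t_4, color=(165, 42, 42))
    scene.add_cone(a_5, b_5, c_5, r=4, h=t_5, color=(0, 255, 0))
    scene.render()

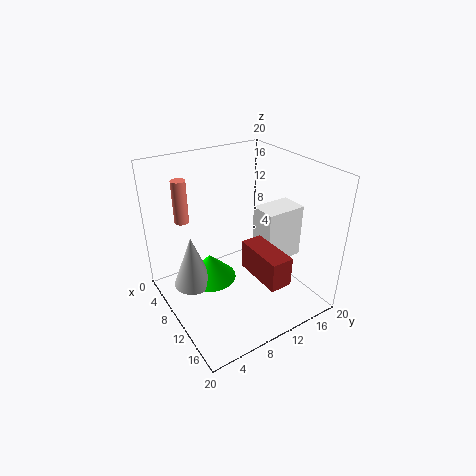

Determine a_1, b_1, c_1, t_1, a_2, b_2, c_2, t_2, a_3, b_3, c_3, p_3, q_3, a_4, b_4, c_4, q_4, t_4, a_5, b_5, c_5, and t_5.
a_1 = 5, b_1 = 4, c_1 = 12, t_1 = 6, a_2 = 5, b_2 = 5, c_2 = 1, t_2 = 8, a_3 = 8, b_3 = 14, c_3 = 5, p_3 = 4, q_3 = 6, a_4 = 11, b_4 = 10, c_4 = 6, q_4 = 3, t_4 = 4, a_5 = 5, b_5 = 8, c_5 = 1, t_5 = 4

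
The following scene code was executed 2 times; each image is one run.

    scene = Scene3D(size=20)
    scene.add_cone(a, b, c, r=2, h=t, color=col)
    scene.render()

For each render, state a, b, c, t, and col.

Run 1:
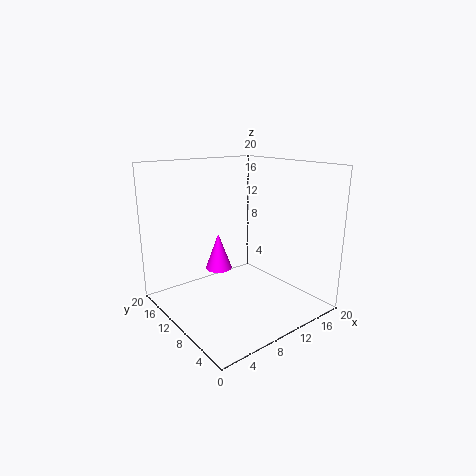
a = 9.75
b = 14.5
c = 4
t = 5.5
col = 'magenta'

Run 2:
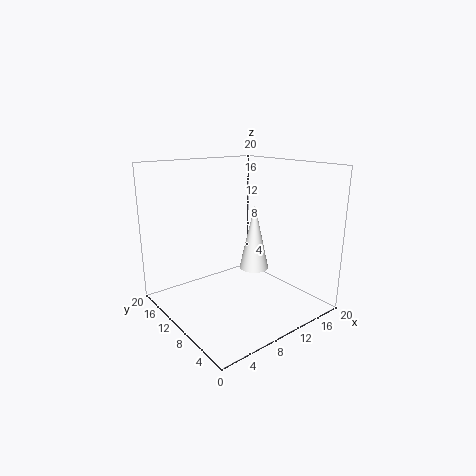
a = 11.25
b = 8
c = 6
t = 9
col = 'white'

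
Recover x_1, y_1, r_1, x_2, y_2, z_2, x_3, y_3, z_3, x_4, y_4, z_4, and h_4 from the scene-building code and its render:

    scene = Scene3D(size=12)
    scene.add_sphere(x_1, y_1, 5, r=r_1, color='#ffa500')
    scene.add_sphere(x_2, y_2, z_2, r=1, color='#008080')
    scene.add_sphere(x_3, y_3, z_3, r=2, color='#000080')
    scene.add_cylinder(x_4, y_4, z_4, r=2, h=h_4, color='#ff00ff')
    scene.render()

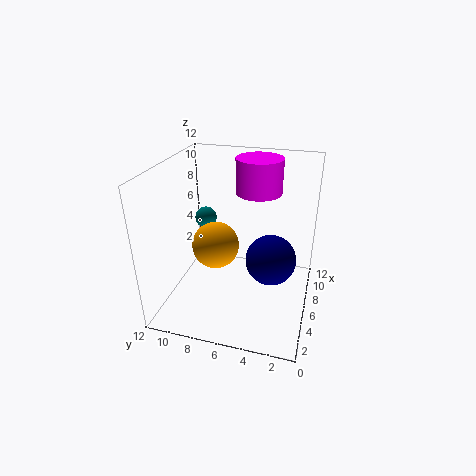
x_1 = 6; y_1 = 8; r_1 = 2; x_2 = 9; y_2 = 10; z_2 = 6; x_3 = 5; y_3 = 3; z_3 = 5; x_4 = 9; y_4 = 5; z_4 = 9; h_4 = 3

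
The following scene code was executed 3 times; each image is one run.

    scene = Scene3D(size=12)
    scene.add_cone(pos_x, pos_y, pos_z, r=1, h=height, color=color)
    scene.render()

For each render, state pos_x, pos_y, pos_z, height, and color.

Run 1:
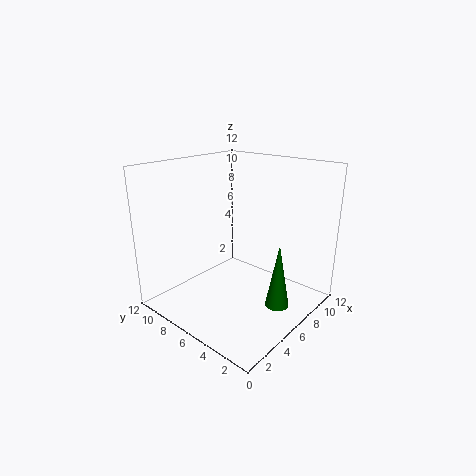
pos_x = 7, pos_y = 2.5, pos_z = 0.5, height = 5.5, color = 'green'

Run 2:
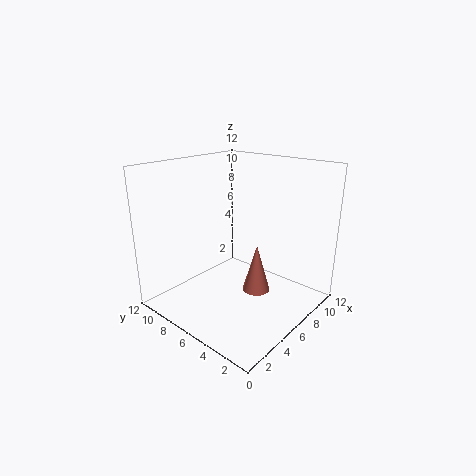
pos_x = 4, pos_y = 2.5, pos_z = 3.5, height = 3.5, color = 'salmon'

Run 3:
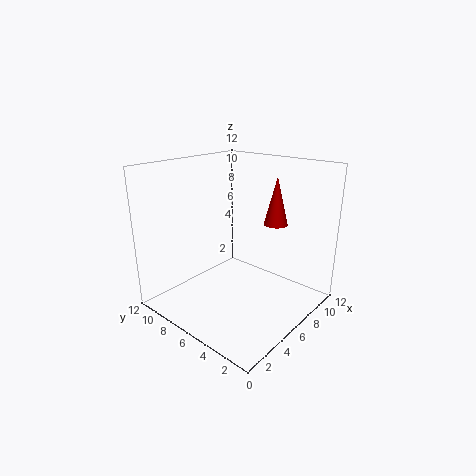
pos_x = 8.5, pos_y = 4, pos_z = 7, height = 4, color = 'red'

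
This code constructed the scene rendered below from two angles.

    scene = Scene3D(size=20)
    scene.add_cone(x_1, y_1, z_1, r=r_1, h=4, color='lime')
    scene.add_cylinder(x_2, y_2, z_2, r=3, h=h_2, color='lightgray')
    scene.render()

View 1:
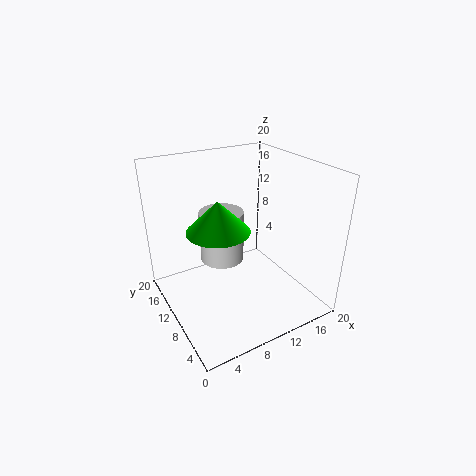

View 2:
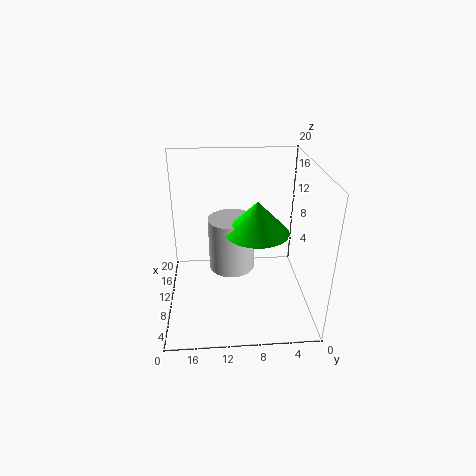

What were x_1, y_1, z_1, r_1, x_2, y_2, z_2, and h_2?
x_1 = 6
y_1 = 8
z_1 = 13
r_1 = 4
x_2 = 8
y_2 = 11
z_2 = 7
h_2 = 7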